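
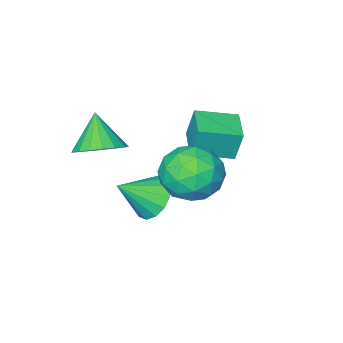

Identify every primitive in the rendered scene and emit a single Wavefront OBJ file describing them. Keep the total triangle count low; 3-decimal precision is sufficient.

v 2.941 -1.947 0.377
v 3.437 -2.773 -0.04
v 2.499 -2.873 1.683
v 3.77 -2.57 0.216
v 3.94 -2.244 0.505
v 3.911 -1.859 0.768
v 3.691 -1.492 0.954
v 3.321 -1.214 1.025
v 2.877 -1.082 0.969
v 2.445 -1.121 0.795
v 2.111 -1.324 0.538
v 1.942 -1.651 0.25
v 1.97 -2.036 -0.014
v 2.191 -2.403 -0.199
v 2.56 -2.68 -0.271
v 3.005 -2.813 -0.214
v 1.926 -0.131 -1.627
v 2.562 0.347 -2.25
v 3.214 -0.549 -0.633
v 2.412 0.71 -1.904
v 2.132 0.847 -1.484
v 1.797 0.722 -1.103
v 1.497 0.369 -0.862
v 1.311 -0.119 -0.826
v 1.29 -0.61 -1.005
v 1.44 -0.972 -1.351
v 1.72 -1.11 -1.77
v 2.055 -0.985 -2.152
v 2.355 -0.631 -2.393
v 2.541 -0.144 -2.429
v -0.191 -0.943 0.474
v -0.376 -0.705 1.79
v -1.591 -0.101 0.125
v -1.775 0.137 1.441
v 0.575 0.283 0.359
v 0.391 0.521 1.675
v -0.824 1.125 0.01
v -1.009 1.363 1.326
v 1.856 3.145 1.19
v 2.812 2.508 0.669
v 0.748 1.432 1.251
v 1.704 0.795 0.73
v 1.807 1.235 1.908
v 2.492 2.294 1.87
v 1.068 1.646 0.05
v 1.753 2.705 0.012
v 2.325 1.582 -0.036
v 2.782 1.327 1.112
v 0.778 2.613 0.808
v 1.235 2.358 1.956
v 2.432 2.977 0.924
v 1.128 0.963 0.996
v 1.189 1.222 1.688
v 1.751 0.847 1.382
v 2.243 2.851 1.63
v 2.805 2.476 1.324
v 2.214 1.728 2.052
v 0.755 1.464 0.596
v 1.317 1.089 0.29
v 1.809 3.093 0.538
v 2.371 2.718 0.232
v 1.346 2.212 -0.132
v 2.707 2.058 0.203
v 2.056 1.051 0.239
v 1.682 1.552 -0.16
v 2.085 2.174 -0.183
v 2.976 1.908 0.878
v 2.324 0.901 0.914
v 2.385 1.16 1.607
v 2.787 1.782 1.584
v 2.689 1.364 0.464
v 1.236 3.039 1.006
v 0.584 2.032 1.042
v 0.773 2.158 0.336
v 1.175 2.78 0.313
v 1.504 2.889 1.681
v 0.853 1.882 1.717
v 1.475 1.766 2.103
v 1.878 2.388 2.08
v 0.871 2.576 1.456
f 2 1 4
f 2 4 3
f 4 1 5
f 4 5 3
f 5 1 6
f 5 6 3
f 6 1 7
f 6 7 3
f 7 1 8
f 7 8 3
f 8 1 9
f 8 9 3
f 9 1 10
f 9 10 3
f 10 1 11
f 10 11 3
f 11 1 12
f 11 12 3
f 12 1 13
f 12 13 3
f 13 1 14
f 13 14 3
f 14 1 15
f 14 15 3
f 15 1 16
f 15 16 3
f 16 1 2
f 16 2 3
f 18 17 20
f 18 20 19
f 20 17 21
f 20 21 19
f 21 17 22
f 21 22 19
f 22 17 23
f 22 23 19
f 23 17 24
f 23 24 19
f 24 17 25
f 24 25 19
f 25 17 26
f 25 26 19
f 26 17 27
f 26 27 19
f 27 17 28
f 27 28 19
f 28 17 29
f 28 29 19
f 29 17 30
f 29 30 19
f 30 17 18
f 30 18 19
f 32 34 31
f 35 32 31
f 31 34 33
f 33 35 31
f 32 38 34
f 36 32 35
f 36 38 32
f 34 38 33
f 37 35 33
f 33 38 37
f 37 36 35
f 38 36 37
f 39 76 55
f 76 50 79
f 55 79 44
f 76 79 55
f 39 55 51
f 55 44 56
f 51 56 40
f 55 56 51
f 39 51 60
f 51 40 61
f 60 61 46
f 51 61 60
f 39 60 72
f 60 46 75
f 72 75 49
f 60 75 72
f 39 72 76
f 72 49 80
f 76 80 50
f 72 80 76
f 40 56 67
f 56 44 70
f 67 70 48
f 56 70 67
f 44 79 57
f 79 50 78
f 57 78 43
f 79 78 57
f 50 80 77
f 80 49 73
f 77 73 41
f 80 73 77
f 49 75 74
f 75 46 62
f 74 62 45
f 75 62 74
f 46 61 66
f 61 40 63
f 66 63 47
f 61 63 66
f 42 68 54
f 68 48 69
f 54 69 43
f 68 69 54
f 42 54 52
f 54 43 53
f 52 53 41
f 54 53 52
f 42 52 59
f 52 41 58
f 59 58 45
f 52 58 59
f 42 59 64
f 59 45 65
f 64 65 47
f 59 65 64
f 42 64 68
f 64 47 71
f 68 71 48
f 64 71 68
f 43 69 57
f 69 48 70
f 57 70 44
f 69 70 57
f 41 53 77
f 53 43 78
f 77 78 50
f 53 78 77
f 45 58 74
f 58 41 73
f 74 73 49
f 58 73 74
f 47 65 66
f 65 45 62
f 66 62 46
f 65 62 66
f 48 71 67
f 71 47 63
f 67 63 40
f 71 63 67



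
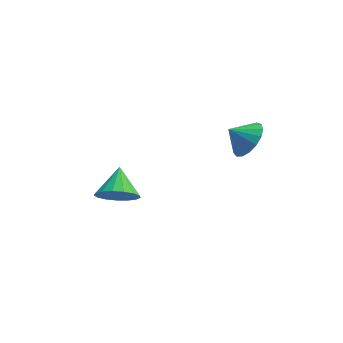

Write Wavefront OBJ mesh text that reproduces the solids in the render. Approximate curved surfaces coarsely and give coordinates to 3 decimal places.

v 1.694 -2.099 1.54
v 2.22 -2.575 2.216
v 0.846 -2.041 2.24
v 2.316 -2.123 2.297
v 2.27 -1.666 2.204
v 2.092 -1.307 1.959
v 1.823 -1.13 1.618
v 1.524 -1.175 1.26
v 1.264 -1.431 0.965
v 1.102 -1.841 0.803
v 1.076 -2.309 0.809
v 1.191 -2.729 0.983
v 1.421 -3.005 1.285
v 1.714 -3.073 1.645
v 2.002 -2.918 1.981
v -3.992 -0.619 -4.071
v -3.546 -0.165 -4.919
v -3.888 0.739 -3.289
v -4.043 -0.088 -4.987
v -4.528 -0.132 -4.845
v -4.89 -0.288 -4.526
v -5.047 -0.52 -4.103
v -4.962 -0.774 -3.672
v -4.655 -0.993 -3.333
v -4.196 -1.126 -3.162
v -3.69 -1.143 -3.2
v -3.254 -1.04 -3.438
v -2.986 -0.84 -3.82
v -2.95 -0.59 -4.26
v -3.152 -0.346 -4.656
f 2 1 4
f 2 4 3
f 4 1 5
f 4 5 3
f 5 1 6
f 5 6 3
f 6 1 7
f 6 7 3
f 7 1 8
f 7 8 3
f 8 1 9
f 8 9 3
f 9 1 10
f 9 10 3
f 10 1 11
f 10 11 3
f 11 1 12
f 11 12 3
f 12 1 13
f 12 13 3
f 13 1 14
f 13 14 3
f 14 1 15
f 14 15 3
f 15 1 2
f 15 2 3
f 17 16 19
f 17 19 18
f 19 16 20
f 19 20 18
f 20 16 21
f 20 21 18
f 21 16 22
f 21 22 18
f 22 16 23
f 22 23 18
f 23 16 24
f 23 24 18
f 24 16 25
f 24 25 18
f 25 16 26
f 25 26 18
f 26 16 27
f 26 27 18
f 27 16 28
f 27 28 18
f 28 16 29
f 28 29 18
f 29 16 30
f 29 30 18
f 30 16 17
f 30 17 18



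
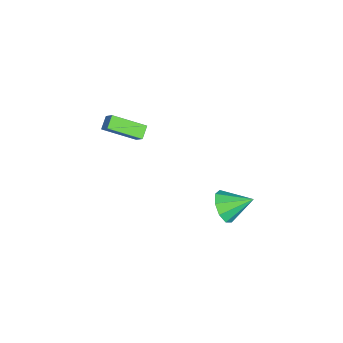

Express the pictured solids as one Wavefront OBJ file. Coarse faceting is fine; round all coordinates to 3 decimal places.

v -2.599 -3.174 1.839
v -2.241 -4.94 2.752
v -3.303 -3.085 2.287
v -2.946 -4.85 3.201
v -2.094 -2.71 2.539
v -1.737 -4.475 3.453
v -2.799 -2.62 2.988
v -2.441 -4.386 3.901
v 0.855 2.182 0.898
v 1.338 2.657 0.163
v 0.705 3.638 1.742
v 0.665 2.659 0.04
v 0.081 2.437 0.319
v -0.141 2.096 0.869
v 0.104 1.795 1.432
v 0.7 1.675 1.746
v 1.368 1.792 1.663
v 1.797 2.091 1.222
v 1.785 2.433 0.63
f 2 4 1
f 5 2 1
f 1 4 3
f 3 5 1
f 2 8 4
f 6 2 5
f 6 8 2
f 4 8 3
f 7 5 3
f 3 8 7
f 7 6 5
f 8 6 7
f 10 9 12
f 10 12 11
f 12 9 13
f 12 13 11
f 13 9 14
f 13 14 11
f 14 9 15
f 14 15 11
f 15 9 16
f 15 16 11
f 16 9 17
f 16 17 11
f 17 9 18
f 17 18 11
f 18 9 19
f 18 19 11
f 19 9 10
f 19 10 11



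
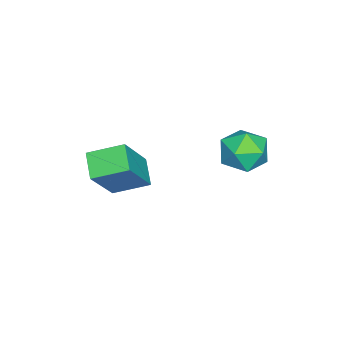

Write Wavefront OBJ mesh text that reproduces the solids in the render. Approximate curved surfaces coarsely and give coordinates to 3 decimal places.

v 1.999 -1.385 1.565
v 1.176 -1.868 2.112
v 1.6 -0.165 2.044
v 0.777 -0.648 2.59
v 3.263 -1.632 3.25
v 2.44 -2.115 3.796
v 2.864 -0.412 3.728
v 2.041 -0.895 4.275
v 0.182 3.417 3.153
v 0.675 3.414 3.973
v -0.015 1.886 3.267
v 0.478 1.883 4.087
v -0.387 2.29 4.05
v -0.265 3.237 3.979
v 0.925 2.063 3.261
v 1.047 3.01 3.19
v 1.134 2.578 4.04
v 0.323 2.718 4.527
v 0.337 2.582 2.713
v -0.474 2.722 3.2
f 2 4 1
f 5 2 1
f 1 4 3
f 3 5 1
f 2 8 4
f 6 2 5
f 6 8 2
f 4 8 3
f 7 5 3
f 3 8 7
f 7 6 5
f 8 6 7
f 9 20 14
f 9 14 10
f 9 10 16
f 9 16 19
f 9 19 20
f 10 14 18
f 14 20 13
f 20 19 11
f 19 16 15
f 16 10 17
f 12 18 13
f 12 13 11
f 12 11 15
f 12 15 17
f 12 17 18
f 13 18 14
f 11 13 20
f 15 11 19
f 17 15 16
f 18 17 10



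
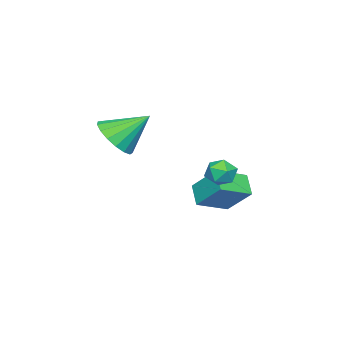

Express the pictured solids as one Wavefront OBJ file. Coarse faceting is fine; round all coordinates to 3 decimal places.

v -0.027 -2.983 2.587
v 0.921 -2.728 2.9
v -0.713 -1.837 3.733
v 0.83 -2.414 2.531
v 0.542 -2.231 2.175
v 0.124 -2.219 1.913
v -0.328 -2.383 1.806
v -0.712 -2.685 1.878
v -0.938 -3.054 2.113
v -0.956 -3.408 2.456
v -0.761 -3.664 2.829
v -0.398 -3.764 3.147
v 0.05 -3.686 3.337
v 0.481 -3.446 3.355
v 0.795 -3.101 3.197
v -1.824 0.94 -1.041
v -2.449 0.391 -0.384
v -1.647 2.074 0.074
v -2.272 1.525 0.731
v -0.648 0.235 -0.511
v -1.273 -0.314 0.146
v -0.471 1.369 0.604
v -1.096 0.82 1.261
v 1.12 2.497 2.337
v 1.35 2.115 1.832
v 0.17 1.965 2.308
v 0.4 1.583 1.803
v 0.657 1.515 2.421
v 1.244 1.843 2.439
v 0.276 2.237 1.701
v 0.863 2.565 1.719
v 0.827 1.955 1.439
v 1.063 1.508 1.884
v 0.457 2.572 2.256
v 0.693 2.125 2.701
f 2 1 4
f 2 4 3
f 4 1 5
f 4 5 3
f 5 1 6
f 5 6 3
f 6 1 7
f 6 7 3
f 7 1 8
f 7 8 3
f 8 1 9
f 8 9 3
f 9 1 10
f 9 10 3
f 10 1 11
f 10 11 3
f 11 1 12
f 11 12 3
f 12 1 13
f 12 13 3
f 13 1 14
f 13 14 3
f 14 1 15
f 14 15 3
f 15 1 2
f 15 2 3
f 17 19 16
f 20 17 16
f 16 19 18
f 18 20 16
f 17 23 19
f 21 17 20
f 21 23 17
f 19 23 18
f 22 20 18
f 18 23 22
f 22 21 20
f 23 21 22
f 24 35 29
f 24 29 25
f 24 25 31
f 24 31 34
f 24 34 35
f 25 29 33
f 29 35 28
f 35 34 26
f 34 31 30
f 31 25 32
f 27 33 28
f 27 28 26
f 27 26 30
f 27 30 32
f 27 32 33
f 28 33 29
f 26 28 35
f 30 26 34
f 32 30 31
f 33 32 25



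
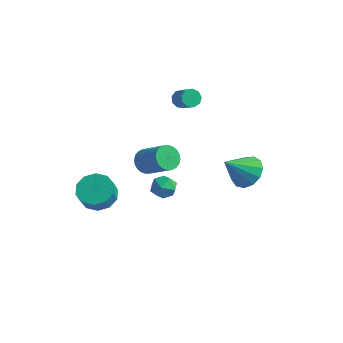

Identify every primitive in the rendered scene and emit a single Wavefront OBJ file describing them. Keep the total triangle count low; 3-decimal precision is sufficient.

v -2.848 -3.137 -2.205
v -1.831 -2.924 -2.239
v -1.694 -3.429 -1.329
v -2.712 -3.643 -1.295
v -2.125 -2.444 -1.929
v -1.988 -2.949 -1.019
v -2.694 -2.228 -1.724
v -2.558 -2.734 -0.813
v -3.323 -2.36 -1.702
v -3.186 -2.866 -0.792
v -3.771 -2.789 -1.873
v -3.634 -3.295 -0.963
v -3.866 -3.351 -2.171
v -3.729 -3.856 -1.261
v -3.572 -3.831 -2.481
v -3.435 -4.336 -1.571
v -3.002 -4.046 -2.687
v -2.866 -4.552 -1.776
v -2.374 -3.914 -2.708
v -2.237 -4.42 -1.798
v -1.926 -3.485 -2.537
v -1.789 -3.991 -1.627
v 2.929 2.134 -1.413
v 3.912 1.816 -1.175
v 2.231 0.966 -0.087
v 3.797 2.285 -0.823
v 3.407 2.705 -0.658
v 2.864 2.945 -0.733
v 2.343 2.927 -1.023
v 2.008 2.657 -1.437
v 1.965 2.222 -1.844
v 2.228 1.758 -2.113
v 2.714 1.414 -2.161
v 3.269 1.299 -1.97
v 3.715 1.449 -1.603
v -3.358 2.048 -3.306
v -2.863 2.087 -3.958
v -1.306 1.872 -2.786
v -1.802 1.832 -2.134
v -2.882 2.395 -3.875
v -1.325 2.18 -2.704
v -2.974 2.651 -3.706
v -1.417 2.436 -2.535
v -3.124 2.815 -3.476
v -1.567 2.6 -2.305
v -3.31 2.862 -3.22
v -1.753 2.646 -2.049
v -3.504 2.785 -2.977
v -1.947 2.57 -1.806
v -3.675 2.595 -2.784
v -2.118 2.38 -1.613
v -3.798 2.323 -2.671
v -2.241 2.108 -1.499
v -3.854 2.008 -2.654
v -2.297 1.793 -1.482
v -3.835 1.7 -2.736
v -2.278 1.485 -1.565
v -3.743 1.444 -2.905
v -2.186 1.229 -1.734
v -3.593 1.28 -3.135
v -2.036 1.065 -1.964
v -3.407 1.234 -3.391
v -1.85 1.018 -2.22
v -3.213 1.31 -3.634
v -1.656 1.095 -2.463
v -3.042 1.5 -3.827
v -1.485 1.285 -2.656
v -2.919 1.772 -3.941
v -1.362 1.557 -2.769
v -2.097 3.6 1.424
v -1.801 3.4 0.941
v -0.908 3.001 1.653
v -1.203 3.2 2.136
v -1.693 3.788 1.022
v -0.799 3.388 1.734
v -1.773 4.087 1.291
v -0.88 3.688 2.003
v -2.005 4.159 1.623
v -1.111 3.759 2.334
v -2.28 3.968 1.861
v -1.386 3.569 2.572
v -2.469 3.606 1.895
v -1.575 3.206 2.606
v -2.484 3.24 1.709
v -1.591 2.841 2.42
v -2.318 3.043 1.389
v -1.425 2.644 2.101
v -2.048 3.106 1.086
v -1.155 2.707 1.798
v -0.127 -2.215 -0.696
v 0.255 -1.697 -0.24
v 0.965 -2.843 -0.9
v 1.347 -2.325 -0.444
v 0.833 -2.829 -0.122
v 0.158 -2.441 0.004
v 1.062 -2.099 -1.144
v 0.387 -1.711 -1.018
v 0.99 -1.626 -0.517
v 0.849 -2.077 0.114
v 0.371 -2.463 -1.254
v 0.23 -2.914 -0.623
f 2 1 5
f 2 5 3
f 3 5 6
f 3 6 4
f 5 1 7
f 5 7 6
f 6 7 8
f 6 8 4
f 7 1 9
f 7 9 8
f 8 9 10
f 8 10 4
f 9 1 11
f 9 11 10
f 10 11 12
f 10 12 4
f 11 1 13
f 11 13 12
f 12 13 14
f 12 14 4
f 13 1 15
f 13 15 14
f 14 15 16
f 14 16 4
f 15 1 17
f 15 17 16
f 16 17 18
f 16 18 4
f 17 1 19
f 17 19 18
f 18 19 20
f 18 20 4
f 19 1 21
f 19 21 20
f 20 21 22
f 20 22 4
f 21 1 2
f 21 2 22
f 22 2 3
f 22 3 4
f 24 23 26
f 24 26 25
f 26 23 27
f 26 27 25
f 27 23 28
f 27 28 25
f 28 23 29
f 28 29 25
f 29 23 30
f 29 30 25
f 30 23 31
f 30 31 25
f 31 23 32
f 31 32 25
f 32 23 33
f 32 33 25
f 33 23 34
f 33 34 25
f 34 23 35
f 34 35 25
f 35 23 24
f 35 24 25
f 37 36 40
f 37 40 38
f 38 40 41
f 38 41 39
f 40 36 42
f 40 42 41
f 41 42 43
f 41 43 39
f 42 36 44
f 42 44 43
f 43 44 45
f 43 45 39
f 44 36 46
f 44 46 45
f 45 46 47
f 45 47 39
f 46 36 48
f 46 48 47
f 47 48 49
f 47 49 39
f 48 36 50
f 48 50 49
f 49 50 51
f 49 51 39
f 50 36 52
f 50 52 51
f 51 52 53
f 51 53 39
f 52 36 54
f 52 54 53
f 53 54 55
f 53 55 39
f 54 36 56
f 54 56 55
f 55 56 57
f 55 57 39
f 56 36 58
f 56 58 57
f 57 58 59
f 57 59 39
f 58 36 60
f 58 60 59
f 59 60 61
f 59 61 39
f 60 36 62
f 60 62 61
f 61 62 63
f 61 63 39
f 62 36 64
f 62 64 63
f 63 64 65
f 63 65 39
f 64 36 66
f 64 66 65
f 65 66 67
f 65 67 39
f 66 36 68
f 66 68 67
f 67 68 69
f 67 69 39
f 68 36 37
f 68 37 69
f 69 37 38
f 69 38 39
f 71 70 74
f 71 74 72
f 72 74 75
f 72 75 73
f 74 70 76
f 74 76 75
f 75 76 77
f 75 77 73
f 76 70 78
f 76 78 77
f 77 78 79
f 77 79 73
f 78 70 80
f 78 80 79
f 79 80 81
f 79 81 73
f 80 70 82
f 80 82 81
f 81 82 83
f 81 83 73
f 82 70 84
f 82 84 83
f 83 84 85
f 83 85 73
f 84 70 86
f 84 86 85
f 85 86 87
f 85 87 73
f 86 70 88
f 86 88 87
f 87 88 89
f 87 89 73
f 88 70 71
f 88 71 89
f 89 71 72
f 89 72 73
f 90 101 95
f 90 95 91
f 90 91 97
f 90 97 100
f 90 100 101
f 91 95 99
f 95 101 94
f 101 100 92
f 100 97 96
f 97 91 98
f 93 99 94
f 93 94 92
f 93 92 96
f 93 96 98
f 93 98 99
f 94 99 95
f 92 94 101
f 96 92 100
f 98 96 97
f 99 98 91



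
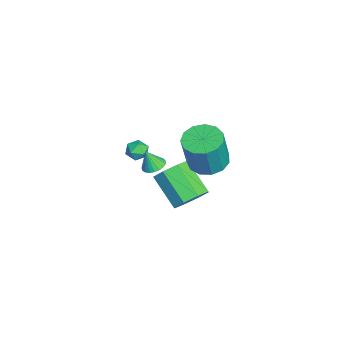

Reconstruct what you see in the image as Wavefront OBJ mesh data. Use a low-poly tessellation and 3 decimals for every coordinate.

v -1.26 -1.833 -0.506
v -0.731 -1.572 -0.397
v -1.28 -2.207 0.486
v -0.892 -1.393 -0.333
v -1.116 -1.289 -0.298
v -1.365 -1.28 -0.3
v -1.596 -1.366 -0.337
v -1.769 -1.533 -0.403
v -1.854 -1.752 -0.487
v -1.837 -1.985 -0.574
v -1.719 -2.192 -0.65
v -1.522 -2.337 -0.701
v -1.28 -2.394 -0.718
v -1.035 -2.355 -0.698
v -0.828 -2.226 -0.645
v -0.696 -2.028 -0.568
v -0.662 -1.797 -0.481
v -2.295 -0.059 -4.042
v -1.512 -0.436 -3.527
v -2.783 -1.398 -2.302
v -3.565 -1.021 -2.818
v -1.753 0.242 -3.245
v -3.024 -0.72 -2.02
v -2.312 0.744 -3.43
v -3.583 -0.218 -2.205
v -2.86 0.775 -3.974
v -4.131 -0.187 -2.749
v -3.077 0.318 -4.558
v -4.348 -0.644 -3.333
v -2.836 -0.36 -4.84
v -4.107 -1.322 -3.615
v -2.277 -0.862 -4.655
v -3.548 -1.824 -3.43
v -1.729 -0.893 -4.111
v -3 -1.855 -2.886
v -4.468 -2.326 -1.922
v -3.881 -2.171 -2.093
v -4.099 -3.069 -1.327
v -3.512 -2.914 -1.498
v -3.848 -2.523 -1.135
v -4.076 -2.064 -1.503
v -3.904 -3.176 -1.917
v -4.132 -2.717 -2.285
v -3.532 -2.697 -2.09
v -3.497 -2.293 -1.607
v -4.483 -2.947 -1.813
v -4.448 -2.543 -1.33
v -0.15 0.639 0.784
v 0.707 0.226 0.51
v 1.167 -0.073 2.402
v 0.31 0.341 2.676
v 0.808 0.771 0.572
v 1.268 0.472 2.464
v 0.605 1.274 0.701
v 1.065 0.975 2.593
v 0.163 1.576 0.856
v 0.623 1.277 2.748
v -0.379 1.581 0.988
v 0.081 1.282 2.88
v -0.848 1.286 1.056
v -0.388 0.988 2.948
v -1.096 0.787 1.037
v -0.636 0.488 2.929
v -1.043 0.24 0.938
v -0.583 -0.059 2.83
v -0.706 -0.179 0.79
v -0.246 -0.478 2.682
v -0.193 -0.339 0.64
v 0.267 -0.638 2.532
v 0.333 -0.188 0.536
v 0.793 -0.487 2.428
f 2 1 4
f 2 4 3
f 4 1 5
f 4 5 3
f 5 1 6
f 5 6 3
f 6 1 7
f 6 7 3
f 7 1 8
f 7 8 3
f 8 1 9
f 8 9 3
f 9 1 10
f 9 10 3
f 10 1 11
f 10 11 3
f 11 1 12
f 11 12 3
f 12 1 13
f 12 13 3
f 13 1 14
f 13 14 3
f 14 1 15
f 14 15 3
f 15 1 16
f 15 16 3
f 16 1 17
f 16 17 3
f 17 1 2
f 17 2 3
f 19 18 22
f 19 22 20
f 20 22 23
f 20 23 21
f 22 18 24
f 22 24 23
f 23 24 25
f 23 25 21
f 24 18 26
f 24 26 25
f 25 26 27
f 25 27 21
f 26 18 28
f 26 28 27
f 27 28 29
f 27 29 21
f 28 18 30
f 28 30 29
f 29 30 31
f 29 31 21
f 30 18 32
f 30 32 31
f 31 32 33
f 31 33 21
f 32 18 34
f 32 34 33
f 33 34 35
f 33 35 21
f 34 18 19
f 34 19 35
f 35 19 20
f 35 20 21
f 36 47 41
f 36 41 37
f 36 37 43
f 36 43 46
f 36 46 47
f 37 41 45
f 41 47 40
f 47 46 38
f 46 43 42
f 43 37 44
f 39 45 40
f 39 40 38
f 39 38 42
f 39 42 44
f 39 44 45
f 40 45 41
f 38 40 47
f 42 38 46
f 44 42 43
f 45 44 37
f 49 48 52
f 49 52 50
f 50 52 53
f 50 53 51
f 52 48 54
f 52 54 53
f 53 54 55
f 53 55 51
f 54 48 56
f 54 56 55
f 55 56 57
f 55 57 51
f 56 48 58
f 56 58 57
f 57 58 59
f 57 59 51
f 58 48 60
f 58 60 59
f 59 60 61
f 59 61 51
f 60 48 62
f 60 62 61
f 61 62 63
f 61 63 51
f 62 48 64
f 62 64 63
f 63 64 65
f 63 65 51
f 64 48 66
f 64 66 65
f 65 66 67
f 65 67 51
f 66 48 68
f 66 68 67
f 67 68 69
f 67 69 51
f 68 48 70
f 68 70 69
f 69 70 71
f 69 71 51
f 70 48 49
f 70 49 71
f 71 49 50
f 71 50 51



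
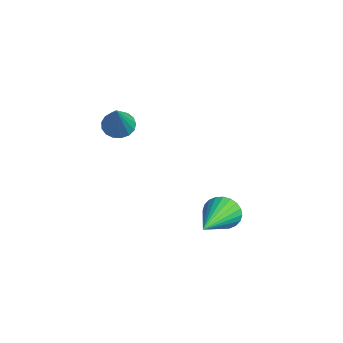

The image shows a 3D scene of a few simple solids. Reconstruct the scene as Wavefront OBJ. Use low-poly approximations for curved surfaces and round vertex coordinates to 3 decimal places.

v -0.994 -0.777 -1.446
v -0.679 -0.726 -1.955
v 0.214 -2.123 -0.834
v -0.572 -0.568 -1.819
v -0.53 -0.442 -1.626
v -0.557 -0.367 -1.406
v -0.652 -0.354 -1.193
v -0.798 -0.406 -1.017
v -0.974 -0.514 -0.907
v -1.154 -0.662 -0.88
v -1.308 -0.827 -0.938
v -1.415 -0.985 -1.074
v -1.458 -1.111 -1.266
v -1.43 -1.186 -1.486
v -1.336 -1.199 -1.7
v -1.19 -1.148 -1.876
v -1.013 -1.039 -1.985
v -0.834 -0.891 -2.013
v -3.51 -2.835 1.573
v -3.133 -2.513 1.453
v -2.71 -3.305 2.827
v -3.28 -2.381 1.596
v -3.479 -2.352 1.734
v -3.686 -2.434 1.835
v -3.852 -2.608 1.876
v -3.94 -2.834 1.847
v -3.929 -3.06 1.756
v -3.823 -3.235 1.623
v -3.644 -3.318 1.478
v -3.435 -3.29 1.355
v -3.243 -3.158 1.282
v -3.113 -2.952 1.276
v -3.073 -2.719 1.337
f 2 1 4
f 2 4 3
f 4 1 5
f 4 5 3
f 5 1 6
f 5 6 3
f 6 1 7
f 6 7 3
f 7 1 8
f 7 8 3
f 8 1 9
f 8 9 3
f 9 1 10
f 9 10 3
f 10 1 11
f 10 11 3
f 11 1 12
f 11 12 3
f 12 1 13
f 12 13 3
f 13 1 14
f 13 14 3
f 14 1 15
f 14 15 3
f 15 1 16
f 15 16 3
f 16 1 17
f 16 17 3
f 17 1 18
f 17 18 3
f 18 1 2
f 18 2 3
f 20 19 22
f 20 22 21
f 22 19 23
f 22 23 21
f 23 19 24
f 23 24 21
f 24 19 25
f 24 25 21
f 25 19 26
f 25 26 21
f 26 19 27
f 26 27 21
f 27 19 28
f 27 28 21
f 28 19 29
f 28 29 21
f 29 19 30
f 29 30 21
f 30 19 31
f 30 31 21
f 31 19 32
f 31 32 21
f 32 19 33
f 32 33 21
f 33 19 20
f 33 20 21



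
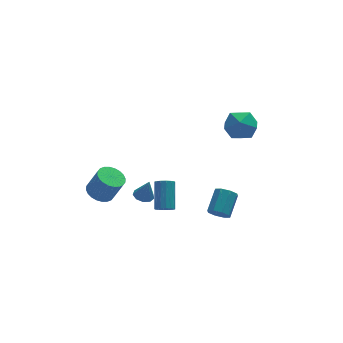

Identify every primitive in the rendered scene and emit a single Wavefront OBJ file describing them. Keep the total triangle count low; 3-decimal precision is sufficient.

v -1.107 0.579 -2.144
v -0.779 0.848 -2.554
v -0.345 2.19 -1.326
v -0.673 1.921 -0.916
v -1.058 0.967 -2.586
v -0.625 2.309 -1.357
v -1.35 0.983 -2.499
v -0.917 2.324 -1.271
v -1.578 0.89 -2.317
v -1.144 2.231 -1.089
v -1.679 0.713 -2.089
v -1.245 2.055 -0.861
v -1.626 0.501 -1.876
v -1.193 1.843 -0.647
v -1.435 0.31 -1.734
v -1.001 1.652 -0.506
v -1.155 0.191 -1.703
v -0.722 1.533 -0.474
v -0.863 0.176 -1.789
v -0.43 1.517 -0.561
v -0.636 0.269 -1.971
v -0.202 1.61 -0.743
v -0.535 0.445 -2.199
v -0.101 1.787 -0.971
v -0.587 0.657 -2.413
v -0.154 1.999 -1.184
v 2.996 2.165 3.263
v 3.949 1.972 2.676
v 3.371 0.728 4.344
v 4.324 0.535 3.757
v 4.239 1.456 4.415
v 4.008 2.345 3.747
v 3.312 0.355 3.273
v 3.081 1.244 2.605
v 4.145 0.854 2.682
v 4.717 1.534 3.388
v 2.603 1.166 3.632
v 3.175 1.846 4.338
v 1.95 0.023 -2.998
v 2.414 -0.482 -2.816
v 3.255 0.592 -1.98
v 2.79 1.097 -2.162
v 2.551 -0.23 -3.278
v 3.392 0.844 -2.442
v 2.335 0.17 -3.575
v 3.176 1.244 -2.74
v 1.894 0.484 -3.535
v 2.735 1.558 -2.699
v 1.485 0.528 -3.18
v 2.326 1.602 -2.344
v 1.348 0.276 -2.718
v 2.189 1.35 -1.882
v 1.564 -0.124 -2.42
v 2.405 0.95 -1.585
v 2.005 -0.438 -2.461
v 2.846 0.636 -1.625
v -4.011 3.821 -2.557
v -3.209 4.091 -2.833
v -2.587 3.769 -1.339
v -3.389 3.499 -1.063
v -3.343 4.388 -2.713
v -2.721 4.067 -1.219
v -3.579 4.599 -2.569
v -2.957 4.277 -1.075
v -3.881 4.691 -2.424
v -3.258 4.37 -0.93
v -4.202 4.651 -2.299
v -3.58 4.329 -0.805
v -4.494 4.484 -2.213
v -3.872 4.163 -0.719
v -4.713 4.217 -2.18
v -4.091 3.895 -0.685
v -4.825 3.889 -2.203
v -4.203 3.567 -0.709
v -4.813 3.551 -2.281
v -4.191 3.229 -0.787
v -4.679 3.253 -2.401
v -4.057 2.932 -0.907
v -4.443 3.043 -2.545
v -3.821 2.721 -1.051
v -4.142 2.95 -2.69
v -3.519 2.629 -1.196
v -3.82 2.991 -2.815
v -3.198 2.669 -1.321
v -3.528 3.157 -2.901
v -2.906 2.836 -1.407
v -3.309 3.425 -2.935
v -2.687 3.103 -1.44
v -3.197 3.753 -2.911
v -2.575 3.431 -1.417
v -2.711 -0.607 0.641
v -2.322 -0.127 0.595
v -2.409 -0.733 1.879
v -2.709 0.01 0.703
v -3.097 -0.143 0.783
v -3.304 -0.512 0.796
v -3.234 -0.926 0.737
v -2.92 -1.191 0.633
v -2.508 -1.183 0.533
v -2.191 -0.905 0.484
v -2.118 -0.488 0.508
f 2 1 5
f 2 5 3
f 3 5 6
f 3 6 4
f 5 1 7
f 5 7 6
f 6 7 8
f 6 8 4
f 7 1 9
f 7 9 8
f 8 9 10
f 8 10 4
f 9 1 11
f 9 11 10
f 10 11 12
f 10 12 4
f 11 1 13
f 11 13 12
f 12 13 14
f 12 14 4
f 13 1 15
f 13 15 14
f 14 15 16
f 14 16 4
f 15 1 17
f 15 17 16
f 16 17 18
f 16 18 4
f 17 1 19
f 17 19 18
f 18 19 20
f 18 20 4
f 19 1 21
f 19 21 20
f 20 21 22
f 20 22 4
f 21 1 23
f 21 23 22
f 22 23 24
f 22 24 4
f 23 1 25
f 23 25 24
f 24 25 26
f 24 26 4
f 25 1 2
f 25 2 26
f 26 2 3
f 26 3 4
f 27 38 32
f 27 32 28
f 27 28 34
f 27 34 37
f 27 37 38
f 28 32 36
f 32 38 31
f 38 37 29
f 37 34 33
f 34 28 35
f 30 36 31
f 30 31 29
f 30 29 33
f 30 33 35
f 30 35 36
f 31 36 32
f 29 31 38
f 33 29 37
f 35 33 34
f 36 35 28
f 40 39 43
f 40 43 41
f 41 43 44
f 41 44 42
f 43 39 45
f 43 45 44
f 44 45 46
f 44 46 42
f 45 39 47
f 45 47 46
f 46 47 48
f 46 48 42
f 47 39 49
f 47 49 48
f 48 49 50
f 48 50 42
f 49 39 51
f 49 51 50
f 50 51 52
f 50 52 42
f 51 39 53
f 51 53 52
f 52 53 54
f 52 54 42
f 53 39 55
f 53 55 54
f 54 55 56
f 54 56 42
f 55 39 40
f 55 40 56
f 56 40 41
f 56 41 42
f 58 57 61
f 58 61 59
f 59 61 62
f 59 62 60
f 61 57 63
f 61 63 62
f 62 63 64
f 62 64 60
f 63 57 65
f 63 65 64
f 64 65 66
f 64 66 60
f 65 57 67
f 65 67 66
f 66 67 68
f 66 68 60
f 67 57 69
f 67 69 68
f 68 69 70
f 68 70 60
f 69 57 71
f 69 71 70
f 70 71 72
f 70 72 60
f 71 57 73
f 71 73 72
f 72 73 74
f 72 74 60
f 73 57 75
f 73 75 74
f 74 75 76
f 74 76 60
f 75 57 77
f 75 77 76
f 76 77 78
f 76 78 60
f 77 57 79
f 77 79 78
f 78 79 80
f 78 80 60
f 79 57 81
f 79 81 80
f 80 81 82
f 80 82 60
f 81 57 83
f 81 83 82
f 82 83 84
f 82 84 60
f 83 57 85
f 83 85 84
f 84 85 86
f 84 86 60
f 85 57 87
f 85 87 86
f 86 87 88
f 86 88 60
f 87 57 89
f 87 89 88
f 88 89 90
f 88 90 60
f 89 57 58
f 89 58 90
f 90 58 59
f 90 59 60
f 92 91 94
f 92 94 93
f 94 91 95
f 94 95 93
f 95 91 96
f 95 96 93
f 96 91 97
f 96 97 93
f 97 91 98
f 97 98 93
f 98 91 99
f 98 99 93
f 99 91 100
f 99 100 93
f 100 91 101
f 100 101 93
f 101 91 92
f 101 92 93



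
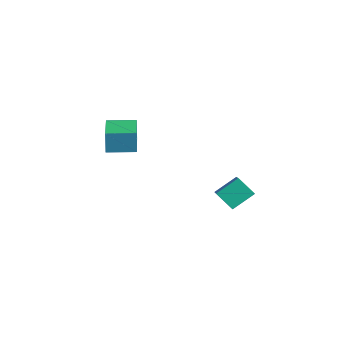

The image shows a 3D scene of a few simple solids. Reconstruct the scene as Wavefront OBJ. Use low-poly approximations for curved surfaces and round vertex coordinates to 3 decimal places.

v -5.017 -1.842 0.358
v -5.173 -1.752 1.757
v -4.084 -0.409 0.37
v -4.24 -0.319 1.769
v -3.24 -3.001 0.631
v -3.396 -2.911 2.03
v -2.307 -1.568 0.643
v -2.463 -1.478 2.042
v 1.476 0.995 -1.473
v 2.877 0.109 -0.428
v 1.675 2.304 -0.63
v 3.076 1.418 0.415
v 2.404 1.422 -2.355
v 3.805 0.536 -1.31
v 2.603 2.731 -1.512
v 4.004 1.845 -0.467
f 2 4 1
f 5 2 1
f 1 4 3
f 3 5 1
f 2 8 4
f 6 2 5
f 6 8 2
f 4 8 3
f 7 5 3
f 3 8 7
f 7 6 5
f 8 6 7
f 10 12 9
f 13 10 9
f 9 12 11
f 11 13 9
f 10 16 12
f 14 10 13
f 14 16 10
f 12 16 11
f 15 13 11
f 11 16 15
f 15 14 13
f 16 14 15



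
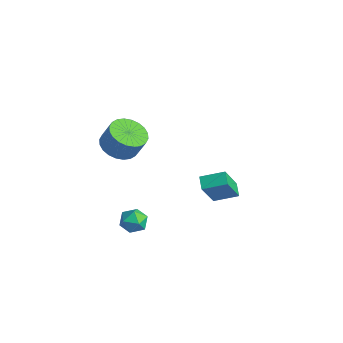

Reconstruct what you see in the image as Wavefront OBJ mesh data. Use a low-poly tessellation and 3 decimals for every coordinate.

v -0.018 -2.721 2.295
v 0.907 -3.025 1.992
v 1.383 -2.724 3.141
v 0.458 -2.419 3.445
v 0.914 -2.641 1.888
v 1.39 -2.34 3.038
v 0.779 -2.269 1.847
v 1.255 -1.967 2.996
v 0.522 -1.966 1.873
v 0.999 -1.664 3.023
v 0.184 -1.777 1.964
v 0.66 -1.476 3.113
v -0.186 -1.733 2.106
v 0.291 -1.431 3.255
v -0.529 -1.838 2.276
v -0.053 -1.537 3.425
v -0.795 -2.078 2.449
v -0.319 -1.777 3.598
v -0.943 -2.416 2.599
v -0.467 -2.115 3.748
v -0.95 -2.8 2.702
v -0.474 -2.499 3.852
v -0.815 -3.173 2.744
v -0.339 -2.871 3.893
v -0.559 -3.476 2.717
v -0.082 -3.174 3.867
v -0.22 -3.664 2.627
v 0.256 -3.363 3.776
v 0.149 -3.709 2.485
v 0.626 -3.407 3.634
v 0.493 -3.603 2.315
v 0.969 -3.302 3.464
v 0.759 -3.363 2.142
v 1.235 -3.062 3.291
v 1.3 -2.165 -2.778
v 1.743 -2.22 -2.127
v 1.077 -3.42 -2.733
v 1.52 -3.475 -2.082
v 0.825 -3.103 -2.056
v 0.963 -2.327 -2.084
v 1.857 -3.313 -2.776
v 1.995 -2.537 -2.804
v 2.087 -2.929 -2.126
v 1.449 -2.8 -1.681
v 1.371 -2.84 -3.179
v 0.733 -2.711 -2.734
v 0.194 2.73 -4.404
v 0.704 1.647 -2.582
v -0.479 3.041 -4.03
v 0.031 1.957 -2.209
v 0.929 3.803 -3.971
v 1.439 2.719 -2.15
v 0.256 4.113 -3.598
v 0.766 3.03 -1.776
f 2 1 5
f 2 5 3
f 3 5 6
f 3 6 4
f 5 1 7
f 5 7 6
f 6 7 8
f 6 8 4
f 7 1 9
f 7 9 8
f 8 9 10
f 8 10 4
f 9 1 11
f 9 11 10
f 10 11 12
f 10 12 4
f 11 1 13
f 11 13 12
f 12 13 14
f 12 14 4
f 13 1 15
f 13 15 14
f 14 15 16
f 14 16 4
f 15 1 17
f 15 17 16
f 16 17 18
f 16 18 4
f 17 1 19
f 17 19 18
f 18 19 20
f 18 20 4
f 19 1 21
f 19 21 20
f 20 21 22
f 20 22 4
f 21 1 23
f 21 23 22
f 22 23 24
f 22 24 4
f 23 1 25
f 23 25 24
f 24 25 26
f 24 26 4
f 25 1 27
f 25 27 26
f 26 27 28
f 26 28 4
f 27 1 29
f 27 29 28
f 28 29 30
f 28 30 4
f 29 1 31
f 29 31 30
f 30 31 32
f 30 32 4
f 31 1 33
f 31 33 32
f 32 33 34
f 32 34 4
f 33 1 2
f 33 2 34
f 34 2 3
f 34 3 4
f 35 46 40
f 35 40 36
f 35 36 42
f 35 42 45
f 35 45 46
f 36 40 44
f 40 46 39
f 46 45 37
f 45 42 41
f 42 36 43
f 38 44 39
f 38 39 37
f 38 37 41
f 38 41 43
f 38 43 44
f 39 44 40
f 37 39 46
f 41 37 45
f 43 41 42
f 44 43 36
f 48 50 47
f 51 48 47
f 47 50 49
f 49 51 47
f 48 54 50
f 52 48 51
f 52 54 48
f 50 54 49
f 53 51 49
f 49 54 53
f 53 52 51
f 54 52 53



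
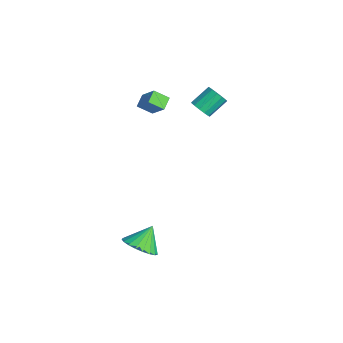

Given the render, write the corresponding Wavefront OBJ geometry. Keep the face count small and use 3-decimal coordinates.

v -2.608 2.084 3.14
v -2.019 2.336 3.031
v -2.302 3.347 3.831
v -2.892 3.096 3.94
v -2.24 2.476 2.775
v -2.523 3.487 3.575
v -2.578 2.493 2.635
v -2.861 3.504 3.435
v -2.925 2.379 2.655
v -3.209 3.39 3.455
v -3.172 2.172 2.829
v -3.456 3.183 3.629
v -3.24 1.937 3.102
v -3.524 2.948 3.902
v -3.107 1.749 3.387
v -3.391 2.76 4.187
v -2.816 1.668 3.593
v -3.1 2.679 4.393
v -2.459 1.718 3.656
v -2.743 2.729 4.456
v -2.149 1.885 3.555
v -2.433 2.896 4.355
v -1.985 2.115 3.322
v -2.269 3.127 4.122
v 3.647 -2.84 -1.316
v 4.582 -2.582 -1.122
v 3.213 -2.06 -0.264
v 4.466 -2.29 -1.387
v 4.208 -2.092 -1.64
v 3.853 -2.024 -1.837
v 3.462 -2.097 -1.944
v 3.103 -2.299 -1.942
v 2.838 -2.594 -1.832
v 2.713 -2.932 -1.633
v 2.749 -3.254 -1.379
v 2.941 -3.504 -1.114
v 3.254 -3.64 -0.884
v 3.635 -3.638 -0.729
v 4.019 -3.497 -0.676
v 4.338 -3.243 -0.733
v 4.537 -2.92 -0.891
v -3.787 -0.665 3.99
v -2.909 -0.285 4.913
v -3.544 0.09 3.448
v -2.665 0.469 4.372
v -3.215 -1.109 3.628
v -2.336 -0.73 4.552
v -2.971 -0.355 3.087
v -2.093 0.025 4.01
f 2 1 5
f 2 5 3
f 3 5 6
f 3 6 4
f 5 1 7
f 5 7 6
f 6 7 8
f 6 8 4
f 7 1 9
f 7 9 8
f 8 9 10
f 8 10 4
f 9 1 11
f 9 11 10
f 10 11 12
f 10 12 4
f 11 1 13
f 11 13 12
f 12 13 14
f 12 14 4
f 13 1 15
f 13 15 14
f 14 15 16
f 14 16 4
f 15 1 17
f 15 17 16
f 16 17 18
f 16 18 4
f 17 1 19
f 17 19 18
f 18 19 20
f 18 20 4
f 19 1 21
f 19 21 20
f 20 21 22
f 20 22 4
f 21 1 23
f 21 23 22
f 22 23 24
f 22 24 4
f 23 1 2
f 23 2 24
f 24 2 3
f 24 3 4
f 26 25 28
f 26 28 27
f 28 25 29
f 28 29 27
f 29 25 30
f 29 30 27
f 30 25 31
f 30 31 27
f 31 25 32
f 31 32 27
f 32 25 33
f 32 33 27
f 33 25 34
f 33 34 27
f 34 25 35
f 34 35 27
f 35 25 36
f 35 36 27
f 36 25 37
f 36 37 27
f 37 25 38
f 37 38 27
f 38 25 39
f 38 39 27
f 39 25 40
f 39 40 27
f 40 25 41
f 40 41 27
f 41 25 26
f 41 26 27
f 43 45 42
f 46 43 42
f 42 45 44
f 44 46 42
f 43 49 45
f 47 43 46
f 47 49 43
f 45 49 44
f 48 46 44
f 44 49 48
f 48 47 46
f 49 47 48



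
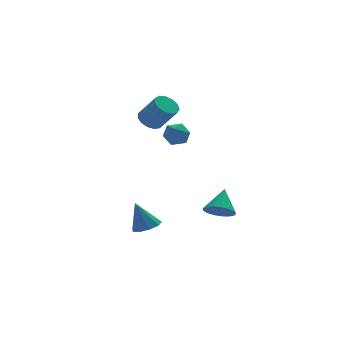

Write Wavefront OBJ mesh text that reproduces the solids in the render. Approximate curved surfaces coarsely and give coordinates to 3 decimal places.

v 2.353 1.14 -3.652
v 2.776 1.644 -4.351
v 3.107 2.18 -2.448
v 2.376 1.86 -4.287
v 1.97 1.911 -4.077
v 1.652 1.786 -3.77
v 1.495 1.513 -3.436
v 1.534 1.154 -3.151
v 1.761 0.792 -2.981
v 2.124 0.511 -2.965
v 2.539 0.373 -3.106
v 2.911 0.411 -3.372
v 3.156 0.617 -3.702
v 3.217 0.942 -4.021
v 3.08 1.313 -4.255
v -1.17 0.789 3.037
v -0.742 1.448 2.709
v 0.022 0.172 3.351
v 0.45 0.831 3.023
v 0.006 0.927 3.743
v -0.731 1.309 3.549
v 0.011 0.311 2.511
v -0.726 0.693 2.317
v -0.012 1.153 2.384
v -0.015 1.534 3.146
v -0.705 0.086 2.914
v -0.708 0.467 3.676
v -2.875 -1.228 -2.755
v -2.083 -1.432 -2.46
v -3.385 -0.792 -1.085
v -2.1 -0.858 -2.616
v -2.481 -0.457 -2.836
v -3.046 -0.417 -3.019
v -3.531 -0.756 -3.078
v -3.709 -1.317 -2.986
v -3.498 -1.835 -2.786
v -2.995 -2.07 -2.572
v -2.436 -1.911 -2.443
v -0.854 3.728 3.055
v -0.108 4.004 2.855
v 0.599 3.129 4.286
v -0.146 2.852 4.485
v -0.292 4.319 3.139
v 0.415 3.444 4.569
v -0.654 4.446 3.396
v 0.053 3.571 4.826
v -1.08 4.345 3.544
v -0.372 3.47 4.975
v -1.434 4.048 3.538
v -0.726 3.173 4.968
v -1.603 3.649 3.378
v -0.896 2.774 4.808
v -1.535 3.275 3.115
v -0.828 2.4 4.546
v -1.25 3.045 2.833
v -0.543 2.17 4.264
v -0.84 3.031 2.622
v -0.132 2.156 4.052
v -0.434 3.239 2.548
v 0.274 2.364 3.978
v -0.161 3.601 2.635
v 0.547 2.726 4.065
f 2 1 4
f 2 4 3
f 4 1 5
f 4 5 3
f 5 1 6
f 5 6 3
f 6 1 7
f 6 7 3
f 7 1 8
f 7 8 3
f 8 1 9
f 8 9 3
f 9 1 10
f 9 10 3
f 10 1 11
f 10 11 3
f 11 1 12
f 11 12 3
f 12 1 13
f 12 13 3
f 13 1 14
f 13 14 3
f 14 1 15
f 14 15 3
f 15 1 2
f 15 2 3
f 16 27 21
f 16 21 17
f 16 17 23
f 16 23 26
f 16 26 27
f 17 21 25
f 21 27 20
f 27 26 18
f 26 23 22
f 23 17 24
f 19 25 20
f 19 20 18
f 19 18 22
f 19 22 24
f 19 24 25
f 20 25 21
f 18 20 27
f 22 18 26
f 24 22 23
f 25 24 17
f 29 28 31
f 29 31 30
f 31 28 32
f 31 32 30
f 32 28 33
f 32 33 30
f 33 28 34
f 33 34 30
f 34 28 35
f 34 35 30
f 35 28 36
f 35 36 30
f 36 28 37
f 36 37 30
f 37 28 38
f 37 38 30
f 38 28 29
f 38 29 30
f 40 39 43
f 40 43 41
f 41 43 44
f 41 44 42
f 43 39 45
f 43 45 44
f 44 45 46
f 44 46 42
f 45 39 47
f 45 47 46
f 46 47 48
f 46 48 42
f 47 39 49
f 47 49 48
f 48 49 50
f 48 50 42
f 49 39 51
f 49 51 50
f 50 51 52
f 50 52 42
f 51 39 53
f 51 53 52
f 52 53 54
f 52 54 42
f 53 39 55
f 53 55 54
f 54 55 56
f 54 56 42
f 55 39 57
f 55 57 56
f 56 57 58
f 56 58 42
f 57 39 59
f 57 59 58
f 58 59 60
f 58 60 42
f 59 39 61
f 59 61 60
f 60 61 62
f 60 62 42
f 61 39 40
f 61 40 62
f 62 40 41
f 62 41 42



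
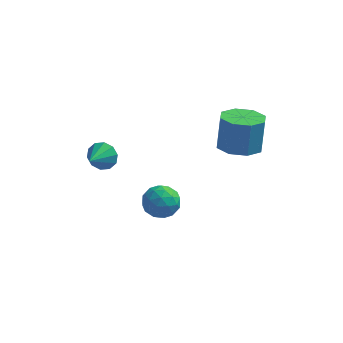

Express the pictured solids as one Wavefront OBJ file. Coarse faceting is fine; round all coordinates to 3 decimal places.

v 2.066 0.904 0.692
v 2.986 1.408 0.538
v 3.034 1.84 2.233
v 2.114 1.336 2.388
v 2.345 1.893 0.432
v 2.392 2.325 2.128
v 1.54 1.799 0.479
v 1.588 2.231 2.174
v 1.044 1.181 0.651
v 1.091 1.613 2.346
v 1.146 0.4 0.847
v 1.194 0.832 2.542
v 1.788 -0.085 0.952
v 1.835 0.347 2.648
v 2.592 0.009 0.906
v 2.64 0.441 2.601
v 3.089 0.627 0.734
v 3.136 1.059 2.429
v -3.57 -1.403 0.874
v -3.123 -1.234 1.452
v -3.83 -2.537 1.406
v -3.55 -1.088 1.555
v -3.986 -1.062 1.398
v -4.262 -1.166 1.041
v -4.275 -1.361 0.62
v -4.018 -1.571 0.296
v -3.59 -1.717 0.193
v -3.155 -1.743 0.35
v -2.878 -1.639 0.707
v -2.866 -1.444 1.128
v -1.144 0.226 -2.938
v -0.539 0.003 -2.26
v -1.741 -1.163 -2.86
v -1.136 -1.386 -2.182
v -1.819 -0.767 -2.016
v -1.449 0.091 -2.064
v -0.831 -1.251 -3.056
v -0.461 -0.393 -3.104
v -0.345 -0.909 -2.333
v -0.956 -0.61 -1.69
v -1.324 -0.55 -3.43
v -1.935 -0.251 -2.787
v -0.789 0.236 -2.606
v -1.491 -1.396 -2.514
v -1.893 -1.033 -2.417
v -1.537 -1.164 -2.018
v -1.324 0.288 -2.491
v -0.968 0.157 -2.092
v -1.721 -0.296 -1.949
v -1.312 -1.317 -3.028
v -0.956 -1.448 -2.629
v -0.743 0.004 -3.102
v -0.387 -0.127 -2.703
v -0.559 -0.864 -3.171
v -0.319 -0.431 -2.25
v -0.671 -1.247 -2.204
v -0.491 -1.168 -2.718
v -0.274 -0.664 -2.746
v -0.678 -0.255 -1.872
v -1.03 -1.071 -1.826
v -1.431 -0.708 -1.729
v -1.214 -0.203 -1.757
v -0.565 -0.791 -1.915
v -1.25 -0.089 -3.294
v -1.602 -0.905 -3.248
v -1.066 -0.957 -3.363
v -0.849 -0.452 -3.391
v -1.609 0.087 -2.916
v -1.961 -0.729 -2.87
v -2.006 -0.496 -2.374
v -1.789 0.008 -2.402
v -1.715 -0.369 -3.205
f 2 1 5
f 2 5 3
f 3 5 6
f 3 6 4
f 5 1 7
f 5 7 6
f 6 7 8
f 6 8 4
f 7 1 9
f 7 9 8
f 8 9 10
f 8 10 4
f 9 1 11
f 9 11 10
f 10 11 12
f 10 12 4
f 11 1 13
f 11 13 12
f 12 13 14
f 12 14 4
f 13 1 15
f 13 15 14
f 14 15 16
f 14 16 4
f 15 1 17
f 15 17 16
f 16 17 18
f 16 18 4
f 17 1 2
f 17 2 18
f 18 2 3
f 18 3 4
f 20 19 22
f 20 22 21
f 22 19 23
f 22 23 21
f 23 19 24
f 23 24 21
f 24 19 25
f 24 25 21
f 25 19 26
f 25 26 21
f 26 19 27
f 26 27 21
f 27 19 28
f 27 28 21
f 28 19 29
f 28 29 21
f 29 19 30
f 29 30 21
f 30 19 20
f 30 20 21
f 31 68 47
f 68 42 71
f 47 71 36
f 68 71 47
f 31 47 43
f 47 36 48
f 43 48 32
f 47 48 43
f 31 43 52
f 43 32 53
f 52 53 38
f 43 53 52
f 31 52 64
f 52 38 67
f 64 67 41
f 52 67 64
f 31 64 68
f 64 41 72
f 68 72 42
f 64 72 68
f 32 48 59
f 48 36 62
f 59 62 40
f 48 62 59
f 36 71 49
f 71 42 70
f 49 70 35
f 71 70 49
f 42 72 69
f 72 41 65
f 69 65 33
f 72 65 69
f 41 67 66
f 67 38 54
f 66 54 37
f 67 54 66
f 38 53 58
f 53 32 55
f 58 55 39
f 53 55 58
f 34 60 46
f 60 40 61
f 46 61 35
f 60 61 46
f 34 46 44
f 46 35 45
f 44 45 33
f 46 45 44
f 34 44 51
f 44 33 50
f 51 50 37
f 44 50 51
f 34 51 56
f 51 37 57
f 56 57 39
f 51 57 56
f 34 56 60
f 56 39 63
f 60 63 40
f 56 63 60
f 35 61 49
f 61 40 62
f 49 62 36
f 61 62 49
f 33 45 69
f 45 35 70
f 69 70 42
f 45 70 69
f 37 50 66
f 50 33 65
f 66 65 41
f 50 65 66
f 39 57 58
f 57 37 54
f 58 54 38
f 57 54 58
f 40 63 59
f 63 39 55
f 59 55 32
f 63 55 59



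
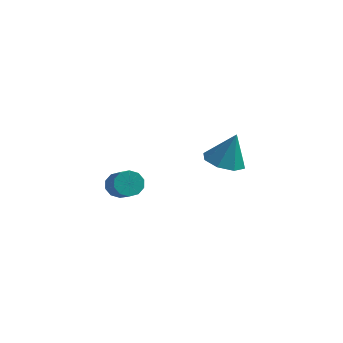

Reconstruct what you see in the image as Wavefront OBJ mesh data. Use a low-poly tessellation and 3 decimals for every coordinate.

v 1.371 1.509 -2.979
v 2.093 0.901 -3.081
v 1.809 1.771 -1.441
v 2.279 1.584 -3.25
v 1.932 2.223 -3.26
v 1.257 2.444 -3.105
v 0.649 2.118 -2.876
v 0.464 1.435 -2.708
v 0.81 0.796 -2.698
v 1.485 0.575 -2.853
v -1.066 -3.084 -2.645
v -0.661 -3.099 -3.14
v 0.132 -3.83 -2.469
v -0.274 -3.816 -1.975
v -0.566 -2.789 -2.914
v 0.226 -3.52 -2.243
v -0.663 -2.591 -2.585
v 0.13 -3.323 -1.914
v -0.913 -2.582 -2.279
v -0.121 -3.314 -1.608
v -1.222 -2.765 -2.113
v -0.43 -3.496 -1.442
v -1.472 -3.07 -2.151
v -0.679 -3.801 -1.48
v -1.566 -3.38 -2.377
v -0.774 -4.111 -1.706
v -1.47 -3.577 -2.706
v -0.677 -4.309 -2.035
v -1.219 -3.586 -3.012
v -0.427 -4.318 -2.341
v -0.91 -3.404 -3.178
v -0.118 -4.135 -2.507
f 2 1 4
f 2 4 3
f 4 1 5
f 4 5 3
f 5 1 6
f 5 6 3
f 6 1 7
f 6 7 3
f 7 1 8
f 7 8 3
f 8 1 9
f 8 9 3
f 9 1 10
f 9 10 3
f 10 1 2
f 10 2 3
f 12 11 15
f 12 15 13
f 13 15 16
f 13 16 14
f 15 11 17
f 15 17 16
f 16 17 18
f 16 18 14
f 17 11 19
f 17 19 18
f 18 19 20
f 18 20 14
f 19 11 21
f 19 21 20
f 20 21 22
f 20 22 14
f 21 11 23
f 21 23 22
f 22 23 24
f 22 24 14
f 23 11 25
f 23 25 24
f 24 25 26
f 24 26 14
f 25 11 27
f 25 27 26
f 26 27 28
f 26 28 14
f 27 11 29
f 27 29 28
f 28 29 30
f 28 30 14
f 29 11 31
f 29 31 30
f 30 31 32
f 30 32 14
f 31 11 12
f 31 12 32
f 32 12 13
f 32 13 14



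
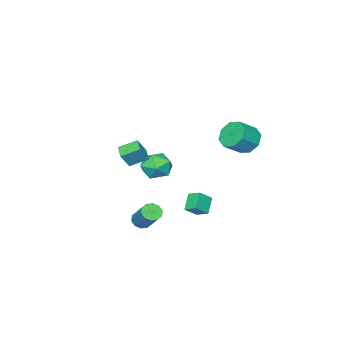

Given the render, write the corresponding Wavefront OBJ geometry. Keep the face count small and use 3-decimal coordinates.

v -3.88 1.808 0.802
v -3.321 1.724 0.014
v -2.24 1.448 0.81
v -2.8 1.532 1.598
v -3.338 2.418 0.277
v -2.258 2.142 1.074
v -3.673 2.754 0.848
v -2.593 2.479 1.645
v -4.129 2.536 1.392
v -3.049 2.261 2.188
v -4.44 1.892 1.59
v -3.359 1.616 2.386
v -4.422 1.198 1.326
v -3.342 0.922 2.123
v -4.087 0.861 0.755
v -3.007 0.586 1.552
v -3.631 1.079 0.212
v -2.551 0.804 1.008
v 1.284 2.966 -1.31
v 1.994 2.737 -0.706
v 1.223 3.723 -0.952
v 1.934 3.495 -0.348
v 2.026 3.365 -2.032
v 2.737 3.137 -1.428
v 1.966 4.123 -1.674
v 2.676 3.894 -1.07
v -2.493 -2.628 -2.283
v -1.88 -2.23 -1.513
v -1.28 -3.79 -2.647
v -0.667 -3.392 -1.877
v -1.559 -3.914 -1.63
v -2.308 -3.196 -1.405
v -0.852 -2.824 -2.755
v -1.601 -2.106 -2.53
v -0.866 -2.351 -1.804
v -1.303 -3.025 -1.109
v -1.857 -2.995 -3.051
v -2.294 -3.669 -2.356
v 0.861 -2.929 -0.383
v 0.116 -2.166 0.145
v 1.384 -2.233 -0.65
v 0.638 -1.471 -0.122
v 1.462 -3.009 0.582
v 0.716 -2.247 1.11
v 1.984 -2.314 0.315
v 1.239 -1.551 0.843
v 3.7 0.95 -2.681
v 4.261 0.966 -2.892
v 4.701 2.127 -1.631
v 4.14 2.11 -1.419
v 4.065 1.229 -3.066
v 4.506 2.39 -1.804
v 3.73 1.385 -3.092
v 4.17 2.546 -1.831
v 3.383 1.375 -2.962
v 3.823 2.536 -1.7
v 3.157 1.202 -2.724
v 3.598 2.363 -1.462
v 3.139 0.933 -2.469
v 3.579 2.094 -1.208
v 3.334 0.67 -2.296
v 3.775 1.831 -1.034
v 3.67 0.514 -2.269
v 4.11 1.675 -1.008
v 4.017 0.524 -2.4
v 4.457 1.685 -1.138
v 4.242 0.697 -2.638
v 4.683 1.858 -1.376
f 2 1 5
f 2 5 3
f 3 5 6
f 3 6 4
f 5 1 7
f 5 7 6
f 6 7 8
f 6 8 4
f 7 1 9
f 7 9 8
f 8 9 10
f 8 10 4
f 9 1 11
f 9 11 10
f 10 11 12
f 10 12 4
f 11 1 13
f 11 13 12
f 12 13 14
f 12 14 4
f 13 1 15
f 13 15 14
f 14 15 16
f 14 16 4
f 15 1 17
f 15 17 16
f 16 17 18
f 16 18 4
f 17 1 2
f 17 2 18
f 18 2 3
f 18 3 4
f 20 22 19
f 23 20 19
f 19 22 21
f 21 23 19
f 20 26 22
f 24 20 23
f 24 26 20
f 22 26 21
f 25 23 21
f 21 26 25
f 25 24 23
f 26 24 25
f 27 38 32
f 27 32 28
f 27 28 34
f 27 34 37
f 27 37 38
f 28 32 36
f 32 38 31
f 38 37 29
f 37 34 33
f 34 28 35
f 30 36 31
f 30 31 29
f 30 29 33
f 30 33 35
f 30 35 36
f 31 36 32
f 29 31 38
f 33 29 37
f 35 33 34
f 36 35 28
f 40 42 39
f 43 40 39
f 39 42 41
f 41 43 39
f 40 46 42
f 44 40 43
f 44 46 40
f 42 46 41
f 45 43 41
f 41 46 45
f 45 44 43
f 46 44 45
f 48 47 51
f 48 51 49
f 49 51 52
f 49 52 50
f 51 47 53
f 51 53 52
f 52 53 54
f 52 54 50
f 53 47 55
f 53 55 54
f 54 55 56
f 54 56 50
f 55 47 57
f 55 57 56
f 56 57 58
f 56 58 50
f 57 47 59
f 57 59 58
f 58 59 60
f 58 60 50
f 59 47 61
f 59 61 60
f 60 61 62
f 60 62 50
f 61 47 63
f 61 63 62
f 62 63 64
f 62 64 50
f 63 47 65
f 63 65 64
f 64 65 66
f 64 66 50
f 65 47 67
f 65 67 66
f 66 67 68
f 66 68 50
f 67 47 48
f 67 48 68
f 68 48 49
f 68 49 50



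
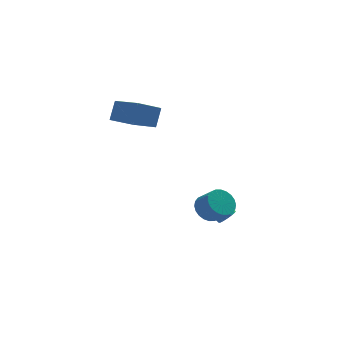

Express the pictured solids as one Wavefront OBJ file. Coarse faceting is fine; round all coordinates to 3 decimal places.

v 4.285 -0.748 -4.537
v 4.673 -0.987 -4.074
v 3.604 -0.25 -2.799
v 3.215 -0.012 -3.263
v 4.798 -0.682 -4.145
v 3.729 0.054 -2.87
v 4.786 -0.396 -4.321
v 3.716 0.341 -3.046
v 4.639 -0.204 -4.555
v 3.57 0.533 -3.28
v 4.398 -0.158 -4.784
v 3.328 0.579 -3.509
v 4.126 -0.27 -4.948
v 3.056 0.467 -3.673
v 3.896 -0.51 -5.001
v 2.827 0.227 -3.726
v 3.771 -0.814 -4.93
v 2.702 -0.078 -3.655
v 3.784 -1.101 -4.754
v 2.714 -0.364 -3.479
v 3.93 -1.293 -4.52
v 2.861 -0.556 -3.245
v 4.172 -1.339 -4.291
v 3.102 -0.602 -3.016
v 4.444 -1.227 -4.127
v 3.374 -0.49 -2.852
v 0.742 2.952 1.451
v -0.767 2.358 2.298
v -0.313 4.79 0.86
v -1.822 4.196 1.707
v 1.182 3.604 2.693
v -0.327 3.01 3.54
v 0.127 5.442 2.102
v -1.382 4.848 2.949
v 2.72 -2.762 -2.498
v 3.249 -3.161 -3.206
v 3.85 -3.956 -2.311
v 3.32 -3.558 -1.602
v 3.471 -2.873 -3.101
v 4.072 -3.668 -2.205
v 3.579 -2.569 -2.903
v 4.18 -3.364 -2.007
v 3.557 -2.294 -2.644
v 4.157 -3.089 -1.748
v 3.406 -2.091 -2.362
v 4.007 -2.886 -1.467
v 3.151 -1.99 -2.102
v 3.752 -2.785 -1.206
v 2.831 -2.006 -1.901
v 3.432 -2.801 -1.005
v 2.493 -2.138 -1.791
v 3.094 -2.933 -0.896
v 2.19 -2.364 -1.789
v 2.791 -3.159 -0.894
v 1.968 -2.652 -1.895
v 2.569 -3.447 -0.999
v 1.86 -2.956 -2.093
v 2.461 -3.751 -1.197
v 1.883 -3.231 -2.352
v 2.483 -4.026 -1.456
v 2.033 -3.434 -2.633
v 2.634 -4.229 -1.738
v 2.288 -3.535 -2.894
v 2.889 -4.33 -1.998
v 2.608 -3.519 -3.095
v 3.209 -4.314 -2.199
v 2.946 -3.387 -3.204
v 3.547 -4.182 -2.309
f 2 1 5
f 2 5 3
f 3 5 6
f 3 6 4
f 5 1 7
f 5 7 6
f 6 7 8
f 6 8 4
f 7 1 9
f 7 9 8
f 8 9 10
f 8 10 4
f 9 1 11
f 9 11 10
f 10 11 12
f 10 12 4
f 11 1 13
f 11 13 12
f 12 13 14
f 12 14 4
f 13 1 15
f 13 15 14
f 14 15 16
f 14 16 4
f 15 1 17
f 15 17 16
f 16 17 18
f 16 18 4
f 17 1 19
f 17 19 18
f 18 19 20
f 18 20 4
f 19 1 21
f 19 21 20
f 20 21 22
f 20 22 4
f 21 1 23
f 21 23 22
f 22 23 24
f 22 24 4
f 23 1 25
f 23 25 24
f 24 25 26
f 24 26 4
f 25 1 2
f 25 2 26
f 26 2 3
f 26 3 4
f 28 30 27
f 31 28 27
f 27 30 29
f 29 31 27
f 28 34 30
f 32 28 31
f 32 34 28
f 30 34 29
f 33 31 29
f 29 34 33
f 33 32 31
f 34 32 33
f 36 35 39
f 36 39 37
f 37 39 40
f 37 40 38
f 39 35 41
f 39 41 40
f 40 41 42
f 40 42 38
f 41 35 43
f 41 43 42
f 42 43 44
f 42 44 38
f 43 35 45
f 43 45 44
f 44 45 46
f 44 46 38
f 45 35 47
f 45 47 46
f 46 47 48
f 46 48 38
f 47 35 49
f 47 49 48
f 48 49 50
f 48 50 38
f 49 35 51
f 49 51 50
f 50 51 52
f 50 52 38
f 51 35 53
f 51 53 52
f 52 53 54
f 52 54 38
f 53 35 55
f 53 55 54
f 54 55 56
f 54 56 38
f 55 35 57
f 55 57 56
f 56 57 58
f 56 58 38
f 57 35 59
f 57 59 58
f 58 59 60
f 58 60 38
f 59 35 61
f 59 61 60
f 60 61 62
f 60 62 38
f 61 35 63
f 61 63 62
f 62 63 64
f 62 64 38
f 63 35 65
f 63 65 64
f 64 65 66
f 64 66 38
f 65 35 67
f 65 67 66
f 66 67 68
f 66 68 38
f 67 35 36
f 67 36 68
f 68 36 37
f 68 37 38



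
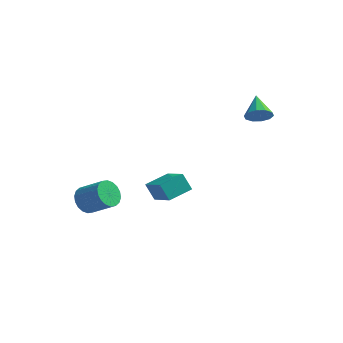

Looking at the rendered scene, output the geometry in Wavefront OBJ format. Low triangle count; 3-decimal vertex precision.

v -3.066 -3.576 -2.893
v -2.637 -3.456 -3.484
v -1.465 -3.585 -2.658
v -1.894 -3.704 -2.067
v -2.687 -3.152 -3.366
v -1.514 -3.281 -2.541
v -2.811 -2.932 -3.155
v -1.638 -3.061 -2.33
v -2.986 -2.84 -2.892
v -1.813 -2.969 -2.066
v -3.177 -2.893 -2.629
v -2.004 -3.022 -1.803
v -3.346 -3.082 -2.418
v -2.173 -3.21 -1.593
v -3.46 -3.368 -2.301
v -2.287 -3.497 -1.476
v -3.495 -3.695 -2.302
v -2.323 -3.824 -1.476
v -3.446 -3.999 -2.419
v -2.273 -4.128 -1.594
v -3.322 -4.219 -2.63
v -2.149 -4.348 -1.805
v -3.147 -4.311 -2.894
v -1.974 -4.44 -2.068
v -2.956 -4.258 -3.157
v -1.783 -4.387 -2.331
v -2.787 -4.07 -3.367
v -1.614 -4.198 -2.542
v -2.673 -3.783 -3.484
v -1.5 -3.912 -2.659
v -1.219 0.15 -4.885
v -0.117 -0.841 -4.011
v -1.73 0.306 -4.064
v -0.628 -0.684 -3.19
v -0.492 1.184 -4.63
v 0.61 0.194 -3.756
v -1.003 1.341 -3.809
v 0.099 0.35 -2.935
v 3.149 2.11 0.621
v 3.543 2.532 0.242
v 2.671 3.15 1.279
v 3.168 2.486 0.042
v 2.787 2.296 0.064
v 2.544 2.036 0.298
v 2.532 1.804 0.656
v 2.756 1.689 1
v 3.13 1.735 1.199
v 3.512 1.924 1.178
v 3.755 2.185 0.943
v 3.767 2.417 0.586
f 2 1 5
f 2 5 3
f 3 5 6
f 3 6 4
f 5 1 7
f 5 7 6
f 6 7 8
f 6 8 4
f 7 1 9
f 7 9 8
f 8 9 10
f 8 10 4
f 9 1 11
f 9 11 10
f 10 11 12
f 10 12 4
f 11 1 13
f 11 13 12
f 12 13 14
f 12 14 4
f 13 1 15
f 13 15 14
f 14 15 16
f 14 16 4
f 15 1 17
f 15 17 16
f 16 17 18
f 16 18 4
f 17 1 19
f 17 19 18
f 18 19 20
f 18 20 4
f 19 1 21
f 19 21 20
f 20 21 22
f 20 22 4
f 21 1 23
f 21 23 22
f 22 23 24
f 22 24 4
f 23 1 25
f 23 25 24
f 24 25 26
f 24 26 4
f 25 1 27
f 25 27 26
f 26 27 28
f 26 28 4
f 27 1 29
f 27 29 28
f 28 29 30
f 28 30 4
f 29 1 2
f 29 2 30
f 30 2 3
f 30 3 4
f 32 34 31
f 35 32 31
f 31 34 33
f 33 35 31
f 32 38 34
f 36 32 35
f 36 38 32
f 34 38 33
f 37 35 33
f 33 38 37
f 37 36 35
f 38 36 37
f 40 39 42
f 40 42 41
f 42 39 43
f 42 43 41
f 43 39 44
f 43 44 41
f 44 39 45
f 44 45 41
f 45 39 46
f 45 46 41
f 46 39 47
f 46 47 41
f 47 39 48
f 47 48 41
f 48 39 49
f 48 49 41
f 49 39 50
f 49 50 41
f 50 39 40
f 50 40 41



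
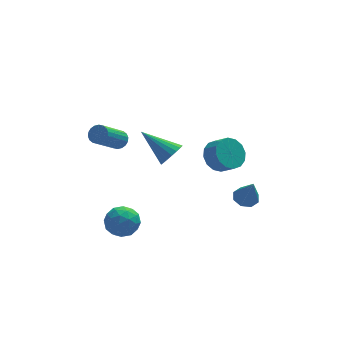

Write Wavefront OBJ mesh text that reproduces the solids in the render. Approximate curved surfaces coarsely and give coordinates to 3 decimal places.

v -0.664 0.346 1.386
v -0.094 0.425 1.971
v -2.056 1.454 2.594
v -0.039 0.72 1.763
v -0.108 0.941 1.481
v -0.287 1.044 1.18
v -0.541 1.009 0.92
v -0.819 0.842 0.752
v -1.066 0.577 0.71
v -1.234 0.267 0.802
v -1.289 -0.028 1.01
v -1.22 -0.249 1.292
v -1.041 -0.352 1.593
v -0.788 -0.317 1.853
v -0.51 -0.151 2.02
v -0.262 0.114 2.062
v -4.333 -1.749 -1.495
v -3.556 -2 -2.053
v -3.904 -2.84 -0.407
v -3.127 -3.091 -0.965
v -3.152 -2.209 -0.519
v -3.417 -1.534 -1.192
v -4.043 -3.306 -1.268
v -4.308 -2.631 -1.941
v -3.377 -2.962 -1.912
v -2.826 -2.284 -1.449
v -4.634 -2.556 -1.011
v -4.083 -1.878 -0.548
v -3.982 -1.779 -1.87
v -3.478 -3.061 -0.59
v -3.493 -2.543 -0.329
v -3.036 -2.69 -0.656
v -3.9 -1.505 -1.364
v -3.444 -1.653 -1.691
v -3.206 -1.775 -0.79
v -4.016 -3.187 -0.769
v -3.56 -3.335 -1.096
v -4.424 -2.15 -1.804
v -3.967 -2.297 -2.131
v -4.254 -3.065 -1.67
v -3.42 -2.491 -2.115
v -3.168 -3.133 -1.475
v -3.706 -3.259 -1.653
v -3.862 -2.863 -2.049
v -3.096 -2.093 -1.843
v -2.844 -2.734 -1.203
v -2.859 -2.216 -0.941
v -3.015 -1.819 -1.337
v -2.991 -2.658 -1.76
v -4.616 -2.106 -1.257
v -4.364 -2.747 -0.617
v -4.445 -3.021 -1.123
v -4.601 -2.624 -1.519
v -4.292 -1.707 -0.985
v -4.04 -2.349 -0.345
v -3.598 -1.977 -0.411
v -3.754 -1.581 -0.807
v -4.469 -2.182 -0.7
v 2.517 -2.859 0.06
v 2.906 -2.308 0.248
v 2.723 -3.521 1.58
v 2.385 -2.236 0.349
v 1.941 -2.529 0.282
v 1.835 -3.016 0.084
v 2.129 -3.411 -0.127
v 2.65 -3.483 -0.229
v 3.093 -3.19 -0.162
v 3.199 -2.703 0.036
v -3.064 2.628 1.264
v -2.63 2.222 1.349
v -3.842 1.207 2.7
v -4.276 1.612 2.616
v -2.576 2.406 1.535
v -3.789 1.39 2.886
v -2.619 2.633 1.667
v -3.832 1.618 3.019
v -2.75 2.86 1.72
v -3.963 1.845 3.071
v -2.944 3.041 1.683
v -4.156 2.025 3.034
v -3.16 3.139 1.562
v -4.373 2.124 2.914
v -3.358 3.137 1.383
v -4.57 2.122 2.734
v -3.498 3.033 1.18
v -4.71 2.018 2.531
v -3.551 2.85 0.994
v -4.764 1.834 2.345
v -3.508 2.622 0.861
v -4.721 1.607 2.213
v -3.377 2.395 0.809
v -4.59 1.38 2.16
v -3.184 2.215 0.846
v -4.396 1.199 2.197
v -2.967 2.116 0.966
v -4.18 1.101 2.318
v -2.77 2.118 1.146
v -3.982 1.103 2.497
v 2.449 3.377 -1.405
v 2.901 2.94 -2.221
v 3.443 2.285 -1.57
v 2.991 2.723 -0.755
v 3.223 3.342 -2.084
v 3.764 2.688 -1.433
v 3.338 3.754 -1.765
v 3.879 3.099 -1.115
v 3.214 4.065 -1.35
v 3.756 3.41 -0.699
v 2.886 4.191 -0.95
v 3.427 3.537 -0.299
v 2.441 4.1 -0.671
v 2.982 3.445 -0.021
v 1.997 3.815 -0.59
v 2.539 3.16 0.061
v 1.676 3.412 -0.727
v 2.217 2.758 -0.076
v 1.561 3.001 -1.045
v 2.102 2.346 -0.395
v 1.684 2.69 -1.461
v 2.226 2.035 -0.81
v 2.013 2.563 -1.861
v 2.554 1.909 -1.21
v 2.458 2.655 -2.139
v 2.999 2 -1.489
f 2 1 4
f 2 4 3
f 4 1 5
f 4 5 3
f 5 1 6
f 5 6 3
f 6 1 7
f 6 7 3
f 7 1 8
f 7 8 3
f 8 1 9
f 8 9 3
f 9 1 10
f 9 10 3
f 10 1 11
f 10 11 3
f 11 1 12
f 11 12 3
f 12 1 13
f 12 13 3
f 13 1 14
f 13 14 3
f 14 1 15
f 14 15 3
f 15 1 16
f 15 16 3
f 16 1 2
f 16 2 3
f 17 54 33
f 54 28 57
f 33 57 22
f 54 57 33
f 17 33 29
f 33 22 34
f 29 34 18
f 33 34 29
f 17 29 38
f 29 18 39
f 38 39 24
f 29 39 38
f 17 38 50
f 38 24 53
f 50 53 27
f 38 53 50
f 17 50 54
f 50 27 58
f 54 58 28
f 50 58 54
f 18 34 45
f 34 22 48
f 45 48 26
f 34 48 45
f 22 57 35
f 57 28 56
f 35 56 21
f 57 56 35
f 28 58 55
f 58 27 51
f 55 51 19
f 58 51 55
f 27 53 52
f 53 24 40
f 52 40 23
f 53 40 52
f 24 39 44
f 39 18 41
f 44 41 25
f 39 41 44
f 20 46 32
f 46 26 47
f 32 47 21
f 46 47 32
f 20 32 30
f 32 21 31
f 30 31 19
f 32 31 30
f 20 30 37
f 30 19 36
f 37 36 23
f 30 36 37
f 20 37 42
f 37 23 43
f 42 43 25
f 37 43 42
f 20 42 46
f 42 25 49
f 46 49 26
f 42 49 46
f 21 47 35
f 47 26 48
f 35 48 22
f 47 48 35
f 19 31 55
f 31 21 56
f 55 56 28
f 31 56 55
f 23 36 52
f 36 19 51
f 52 51 27
f 36 51 52
f 25 43 44
f 43 23 40
f 44 40 24
f 43 40 44
f 26 49 45
f 49 25 41
f 45 41 18
f 49 41 45
f 60 59 62
f 60 62 61
f 62 59 63
f 62 63 61
f 63 59 64
f 63 64 61
f 64 59 65
f 64 65 61
f 65 59 66
f 65 66 61
f 66 59 67
f 66 67 61
f 67 59 68
f 67 68 61
f 68 59 60
f 68 60 61
f 70 69 73
f 70 73 71
f 71 73 74
f 71 74 72
f 73 69 75
f 73 75 74
f 74 75 76
f 74 76 72
f 75 69 77
f 75 77 76
f 76 77 78
f 76 78 72
f 77 69 79
f 77 79 78
f 78 79 80
f 78 80 72
f 79 69 81
f 79 81 80
f 80 81 82
f 80 82 72
f 81 69 83
f 81 83 82
f 82 83 84
f 82 84 72
f 83 69 85
f 83 85 84
f 84 85 86
f 84 86 72
f 85 69 87
f 85 87 86
f 86 87 88
f 86 88 72
f 87 69 89
f 87 89 88
f 88 89 90
f 88 90 72
f 89 69 91
f 89 91 90
f 90 91 92
f 90 92 72
f 91 69 93
f 91 93 92
f 92 93 94
f 92 94 72
f 93 69 95
f 93 95 94
f 94 95 96
f 94 96 72
f 95 69 97
f 95 97 96
f 96 97 98
f 96 98 72
f 97 69 70
f 97 70 98
f 98 70 71
f 98 71 72
f 100 99 103
f 100 103 101
f 101 103 104
f 101 104 102
f 103 99 105
f 103 105 104
f 104 105 106
f 104 106 102
f 105 99 107
f 105 107 106
f 106 107 108
f 106 108 102
f 107 99 109
f 107 109 108
f 108 109 110
f 108 110 102
f 109 99 111
f 109 111 110
f 110 111 112
f 110 112 102
f 111 99 113
f 111 113 112
f 112 113 114
f 112 114 102
f 113 99 115
f 113 115 114
f 114 115 116
f 114 116 102
f 115 99 117
f 115 117 116
f 116 117 118
f 116 118 102
f 117 99 119
f 117 119 118
f 118 119 120
f 118 120 102
f 119 99 121
f 119 121 120
f 120 121 122
f 120 122 102
f 121 99 123
f 121 123 122
f 122 123 124
f 122 124 102
f 123 99 100
f 123 100 124
f 124 100 101
f 124 101 102



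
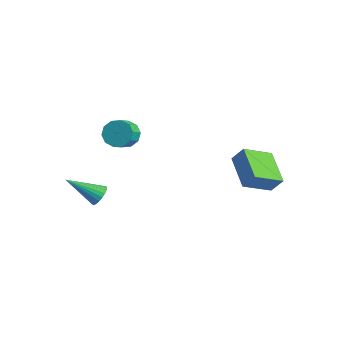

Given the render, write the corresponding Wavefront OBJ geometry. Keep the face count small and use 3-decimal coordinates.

v -1.104 -1.444 2.798
v -0.836 -1.804 2.065
v -0.308 -2.517 2.608
v -0.576 -2.156 3.342
v -0.481 -1.434 2.206
v 0.047 -2.147 2.749
v -0.364 -1.068 2.573
v 0.164 -1.78 3.116
v -0.53 -0.845 3.026
v -0.002 -1.558 3.569
v -0.915 -0.851 3.392
v -0.387 -1.564 3.935
v -1.372 -1.083 3.532
v -0.844 -1.796 4.075
v -1.727 -1.453 3.391
v -1.199 -2.166 3.934
v -1.844 -1.82 3.024
v -1.316 -2.532 3.567
v -1.678 -2.042 2.571
v -1.15 -2.755 3.114
v -1.293 -2.036 2.205
v -0.765 -2.749 2.748
v -3.445 -1.802 -3.17
v -3.122 -1.548 -2.603
v -4.375 -3.338 -1.95
v -3.371 -1.398 -2.603
v -3.633 -1.317 -2.701
v -3.862 -1.32 -2.88
v -4.02 -1.407 -3.11
v -4.078 -1.562 -3.349
v -4.026 -1.758 -3.557
v -3.874 -1.962 -3.699
v -3.648 -2.139 -3.749
v -3.387 -2.257 -3.698
v -3.136 -2.297 -3.557
v -2.938 -2.251 -3.348
v -2.828 -2.127 -3.109
v -2.825 -1.948 -2.88
v -2.929 -1.743 -2.701
v 1.82 3.15 1.167
v 2.31 3.557 2.039
v 1.876 4.822 0.354
v 2.366 5.229 1.226
v 3.734 2.671 0.314
v 4.224 3.078 1.186
v 3.79 4.343 -0.499
v 4.28 4.75 0.373
f 2 1 5
f 2 5 3
f 3 5 6
f 3 6 4
f 5 1 7
f 5 7 6
f 6 7 8
f 6 8 4
f 7 1 9
f 7 9 8
f 8 9 10
f 8 10 4
f 9 1 11
f 9 11 10
f 10 11 12
f 10 12 4
f 11 1 13
f 11 13 12
f 12 13 14
f 12 14 4
f 13 1 15
f 13 15 14
f 14 15 16
f 14 16 4
f 15 1 17
f 15 17 16
f 16 17 18
f 16 18 4
f 17 1 19
f 17 19 18
f 18 19 20
f 18 20 4
f 19 1 21
f 19 21 20
f 20 21 22
f 20 22 4
f 21 1 2
f 21 2 22
f 22 2 3
f 22 3 4
f 24 23 26
f 24 26 25
f 26 23 27
f 26 27 25
f 27 23 28
f 27 28 25
f 28 23 29
f 28 29 25
f 29 23 30
f 29 30 25
f 30 23 31
f 30 31 25
f 31 23 32
f 31 32 25
f 32 23 33
f 32 33 25
f 33 23 34
f 33 34 25
f 34 23 35
f 34 35 25
f 35 23 36
f 35 36 25
f 36 23 37
f 36 37 25
f 37 23 38
f 37 38 25
f 38 23 39
f 38 39 25
f 39 23 24
f 39 24 25
f 41 43 40
f 44 41 40
f 40 43 42
f 42 44 40
f 41 47 43
f 45 41 44
f 45 47 41
f 43 47 42
f 46 44 42
f 42 47 46
f 46 45 44
f 47 45 46



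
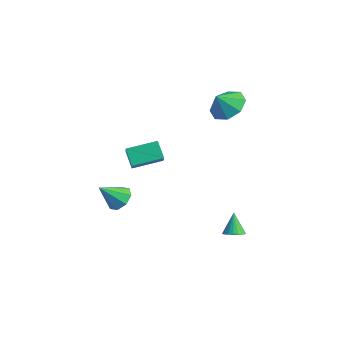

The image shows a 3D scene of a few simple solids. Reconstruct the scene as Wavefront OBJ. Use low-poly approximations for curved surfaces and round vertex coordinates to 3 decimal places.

v -2.767 -0.803 -3.522
v -1.968 -0.943 -3.409
v -3.113 -1.857 -2.398
v -2.185 -0.482 -3.043
v -2.743 -0.208 -2.957
v -3.316 -0.283 -3.203
v -3.567 -0.662 -3.636
v -3.35 -1.123 -4.002
v -2.792 -1.397 -4.087
v -2.219 -1.322 -3.841
v 0.958 -2.564 1.865
v 0.251 -2.429 2.63
v 1.586 -1.129 2.194
v 0.878 -0.995 2.958
v 2.142 -3.365 3.102
v 1.434 -3.231 3.866
v 2.769 -1.931 3.43
v 2.062 -1.796 4.195
v 3.086 2.15 -3.935
v 3.453 1.805 -3.609
v 2.514 2.57 -2.845
v 3.582 2.018 -3.623
v 3.625 2.254 -3.692
v 3.575 2.472 -3.802
v 3.44 2.634 -3.936
v 3.244 2.713 -4.069
v 3.021 2.694 -4.179
v 2.809 2.581 -4.246
v 2.645 2.394 -4.26
v 2.557 2.164 -4.218
v 2.561 1.932 -4.126
v 2.655 1.738 -4.002
v 2.824 1.615 -3.866
v 3.038 1.584 -3.741
v 3.261 1.651 -3.651
v -0.013 4.038 3.271
v 0.794 3.419 2.908
v -0.127 3.362 4.169
v 1.059 4.028 3.4
v 0.696 4.643 3.816
v -0.082 4.903 3.913
v -0.82 4.657 3.634
v -1.085 4.048 3.142
v -0.722 3.433 2.725
v 0.056 3.173 2.628
f 2 1 4
f 2 4 3
f 4 1 5
f 4 5 3
f 5 1 6
f 5 6 3
f 6 1 7
f 6 7 3
f 7 1 8
f 7 8 3
f 8 1 9
f 8 9 3
f 9 1 10
f 9 10 3
f 10 1 2
f 10 2 3
f 12 14 11
f 15 12 11
f 11 14 13
f 13 15 11
f 12 18 14
f 16 12 15
f 16 18 12
f 14 18 13
f 17 15 13
f 13 18 17
f 17 16 15
f 18 16 17
f 20 19 22
f 20 22 21
f 22 19 23
f 22 23 21
f 23 19 24
f 23 24 21
f 24 19 25
f 24 25 21
f 25 19 26
f 25 26 21
f 26 19 27
f 26 27 21
f 27 19 28
f 27 28 21
f 28 19 29
f 28 29 21
f 29 19 30
f 29 30 21
f 30 19 31
f 30 31 21
f 31 19 32
f 31 32 21
f 32 19 33
f 32 33 21
f 33 19 34
f 33 34 21
f 34 19 35
f 34 35 21
f 35 19 20
f 35 20 21
f 37 36 39
f 37 39 38
f 39 36 40
f 39 40 38
f 40 36 41
f 40 41 38
f 41 36 42
f 41 42 38
f 42 36 43
f 42 43 38
f 43 36 44
f 43 44 38
f 44 36 45
f 44 45 38
f 45 36 37
f 45 37 38



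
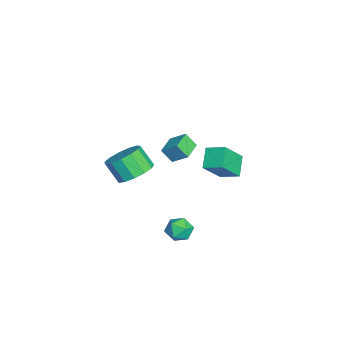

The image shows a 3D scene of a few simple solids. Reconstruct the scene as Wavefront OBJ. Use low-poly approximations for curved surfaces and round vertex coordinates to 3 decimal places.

v 3.647 -1.796 1.438
v 4.347 -1.324 2.028
v 3.913 -2.012 3.093
v 3.213 -2.484 2.502
v 3.87 -0.995 2.045
v 3.435 -1.683 3.11
v 3.321 -0.92 1.87
v 2.887 -1.608 2.935
v 2.877 -1.123 1.558
v 2.442 -1.811 2.623
v 2.676 -1.54 1.207
v 2.242 -2.228 2.272
v 2.784 -2.038 0.93
v 2.35 -2.726 1.994
v 3.166 -2.459 0.813
v 2.732 -3.147 1.878
v 3.701 -2.67 0.895
v 3.267 -3.358 1.96
v 4.218 -2.603 1.149
v 3.784 -3.291 2.214
v 4.554 -2.28 1.495
v 4.12 -2.968 2.56
v 4.602 -1.803 1.822
v 4.168 -2.491 2.887
v -0.423 -0.272 1.061
v -0.058 0.538 1.727
v -0.294 0.291 0.306
v 0.071 1.1 0.972
v 0.689 -0.68 0.948
v 1.054 0.129 1.614
v 0.818 -0.118 0.193
v 1.183 0.692 0.859
v 2.598 1.059 -3.525
v 3.215 0.757 -3.955
v 2.185 -0.157 -3.265
v 2.802 -0.459 -3.695
v 2.944 -0.086 -2.99
v 3.199 0.665 -3.151
v 2.201 -0.065 -4.069
v 2.456 0.686 -4.23
v 2.969 0.063 -4.291
v 3.428 0.05 -3.625
v 1.972 0.55 -3.595
v 2.431 0.537 -2.929
v -3.986 2.444 -3.01
v -3.073 1.521 -1.595
v -3.56 3.48 -2.608
v -2.647 2.557 -1.194
v -2.893 2.303 -3.806
v -1.98 1.38 -2.392
v -2.467 3.339 -3.405
v -1.554 2.416 -1.99
f 2 1 5
f 2 5 3
f 3 5 6
f 3 6 4
f 5 1 7
f 5 7 6
f 6 7 8
f 6 8 4
f 7 1 9
f 7 9 8
f 8 9 10
f 8 10 4
f 9 1 11
f 9 11 10
f 10 11 12
f 10 12 4
f 11 1 13
f 11 13 12
f 12 13 14
f 12 14 4
f 13 1 15
f 13 15 14
f 14 15 16
f 14 16 4
f 15 1 17
f 15 17 16
f 16 17 18
f 16 18 4
f 17 1 19
f 17 19 18
f 18 19 20
f 18 20 4
f 19 1 21
f 19 21 20
f 20 21 22
f 20 22 4
f 21 1 23
f 21 23 22
f 22 23 24
f 22 24 4
f 23 1 2
f 23 2 24
f 24 2 3
f 24 3 4
f 26 28 25
f 29 26 25
f 25 28 27
f 27 29 25
f 26 32 28
f 30 26 29
f 30 32 26
f 28 32 27
f 31 29 27
f 27 32 31
f 31 30 29
f 32 30 31
f 33 44 38
f 33 38 34
f 33 34 40
f 33 40 43
f 33 43 44
f 34 38 42
f 38 44 37
f 44 43 35
f 43 40 39
f 40 34 41
f 36 42 37
f 36 37 35
f 36 35 39
f 36 39 41
f 36 41 42
f 37 42 38
f 35 37 44
f 39 35 43
f 41 39 40
f 42 41 34
f 46 48 45
f 49 46 45
f 45 48 47
f 47 49 45
f 46 52 48
f 50 46 49
f 50 52 46
f 48 52 47
f 51 49 47
f 47 52 51
f 51 50 49
f 52 50 51

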